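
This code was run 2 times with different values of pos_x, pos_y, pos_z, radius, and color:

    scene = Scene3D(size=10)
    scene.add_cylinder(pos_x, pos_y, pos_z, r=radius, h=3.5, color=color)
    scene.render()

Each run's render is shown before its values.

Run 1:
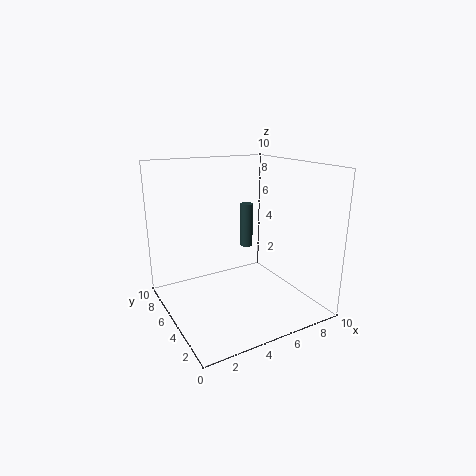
pos_x = 7.5
pos_y = 8
pos_z = 3
radius = 0.5
color = 'darkslategray'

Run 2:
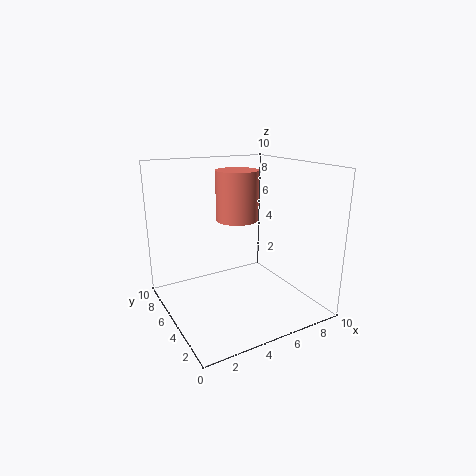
pos_x = 5.5
pos_y = 6
pos_z = 6
radius = 1.5
color = 'salmon'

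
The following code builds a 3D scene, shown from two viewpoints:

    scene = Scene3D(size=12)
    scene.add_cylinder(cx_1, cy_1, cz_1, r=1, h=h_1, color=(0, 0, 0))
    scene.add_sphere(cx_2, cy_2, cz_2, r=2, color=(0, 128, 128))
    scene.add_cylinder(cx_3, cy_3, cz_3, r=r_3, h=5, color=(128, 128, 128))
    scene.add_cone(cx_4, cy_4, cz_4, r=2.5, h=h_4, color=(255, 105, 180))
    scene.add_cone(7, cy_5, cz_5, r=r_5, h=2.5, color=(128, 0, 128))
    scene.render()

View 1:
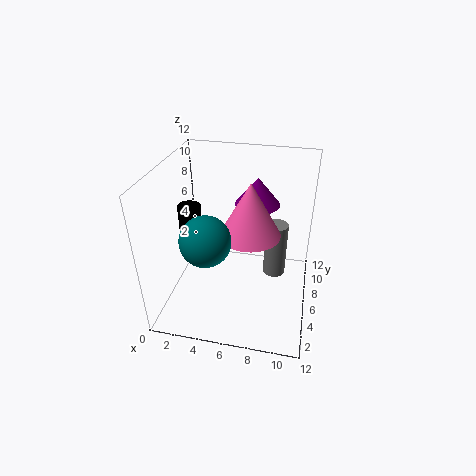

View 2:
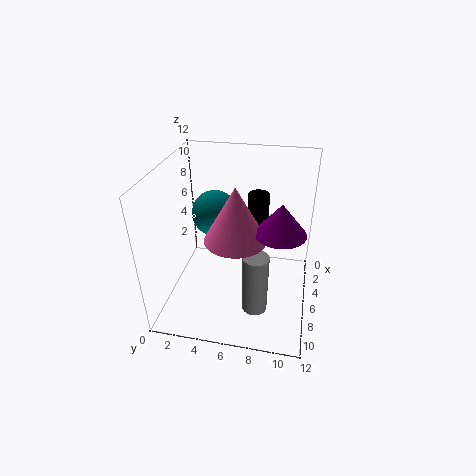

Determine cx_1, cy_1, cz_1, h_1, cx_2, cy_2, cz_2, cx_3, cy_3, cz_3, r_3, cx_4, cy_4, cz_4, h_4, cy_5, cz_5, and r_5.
cx_1 = 1.5; cy_1 = 7; cz_1 = 3.5; h_1 = 4.5; cx_2 = 4; cy_2 = 3.5; cz_2 = 7; cx_3 = 9; cy_3 = 8; cz_3 = 1.5; r_3 = 1; cx_4 = 7; cy_4 = 6; cz_4 = 6.5; h_4 = 4.5; cy_5 = 9.5; cz_5 = 7.5; r_5 = 2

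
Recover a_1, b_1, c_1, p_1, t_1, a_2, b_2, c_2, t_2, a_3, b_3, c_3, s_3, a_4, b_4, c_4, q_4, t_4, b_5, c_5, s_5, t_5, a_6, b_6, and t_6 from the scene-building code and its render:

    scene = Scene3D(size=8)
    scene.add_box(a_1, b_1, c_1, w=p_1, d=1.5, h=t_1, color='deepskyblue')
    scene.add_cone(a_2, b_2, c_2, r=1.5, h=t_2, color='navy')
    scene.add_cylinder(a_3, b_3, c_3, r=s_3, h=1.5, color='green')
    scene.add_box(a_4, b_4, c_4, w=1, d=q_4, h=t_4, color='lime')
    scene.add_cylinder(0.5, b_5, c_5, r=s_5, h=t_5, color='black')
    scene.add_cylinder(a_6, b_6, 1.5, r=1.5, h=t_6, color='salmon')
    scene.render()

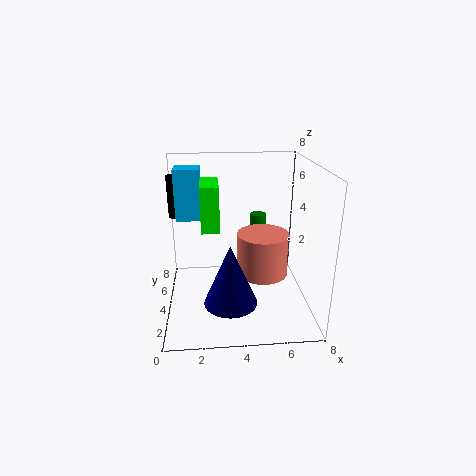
a_1 = 0.5
b_1 = 5.5
c_1 = 4.5
p_1 = 1.5
t_1 = 3
a_2 = 3.5
b_2 = 3
c_2 = 0.5
t_2 = 3.5
a_3 = 5.5
b_3 = 6.5
c_3 = 3
s_3 = 0.5
a_4 = 2
b_4 = 3.5
c_4 = 4.5
q_4 = 2.5
t_4 = 2.5
b_5 = 6.5
c_5 = 4.5
s_5 = 0.5
t_5 = 2.5
a_6 = 5.5
b_6 = 4.5
t_6 = 2.5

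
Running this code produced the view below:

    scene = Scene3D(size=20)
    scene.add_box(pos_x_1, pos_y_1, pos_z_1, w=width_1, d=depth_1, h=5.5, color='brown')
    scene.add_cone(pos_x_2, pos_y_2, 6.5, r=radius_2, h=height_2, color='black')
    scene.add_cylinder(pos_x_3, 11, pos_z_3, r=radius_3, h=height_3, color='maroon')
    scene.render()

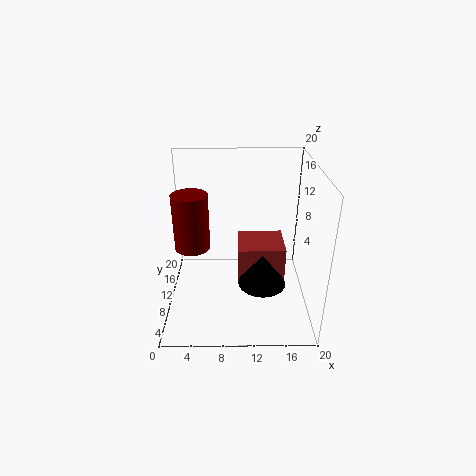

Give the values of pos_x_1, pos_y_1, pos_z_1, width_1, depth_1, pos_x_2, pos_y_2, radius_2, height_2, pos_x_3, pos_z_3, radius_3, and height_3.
pos_x_1 = 10; pos_y_1 = 10.5; pos_z_1 = 2; width_1 = 7; depth_1 = 6.5; pos_x_2 = 13; pos_y_2 = 4.5; radius_2 = 3; height_2 = 4; pos_x_3 = 3.5; pos_z_3 = 8; radius_3 = 2.5; height_3 = 8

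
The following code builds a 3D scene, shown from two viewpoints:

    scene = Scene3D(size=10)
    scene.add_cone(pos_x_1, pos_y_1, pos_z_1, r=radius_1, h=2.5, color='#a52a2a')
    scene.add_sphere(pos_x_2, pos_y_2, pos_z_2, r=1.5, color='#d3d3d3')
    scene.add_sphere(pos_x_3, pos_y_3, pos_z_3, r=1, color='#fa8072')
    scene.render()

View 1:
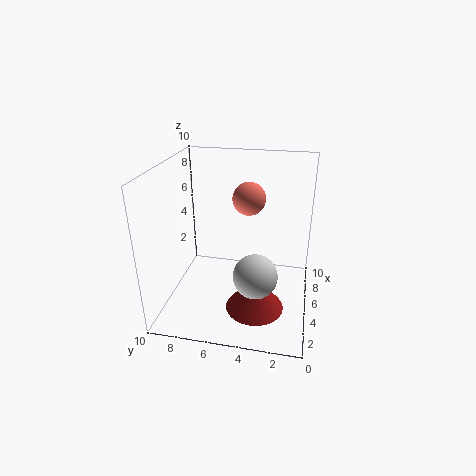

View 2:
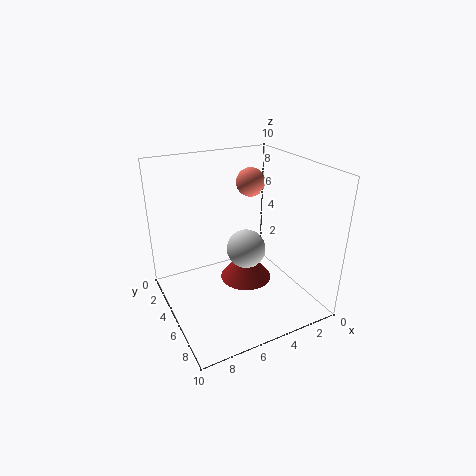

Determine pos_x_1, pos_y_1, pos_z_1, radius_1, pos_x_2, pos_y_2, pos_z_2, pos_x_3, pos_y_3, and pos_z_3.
pos_x_1 = 3.5; pos_y_1 = 3.5; pos_z_1 = 0.5; radius_1 = 2; pos_x_2 = 3.5; pos_y_2 = 3.5; pos_z_2 = 3; pos_x_3 = 3.5; pos_y_3 = 4; pos_z_3 = 8.5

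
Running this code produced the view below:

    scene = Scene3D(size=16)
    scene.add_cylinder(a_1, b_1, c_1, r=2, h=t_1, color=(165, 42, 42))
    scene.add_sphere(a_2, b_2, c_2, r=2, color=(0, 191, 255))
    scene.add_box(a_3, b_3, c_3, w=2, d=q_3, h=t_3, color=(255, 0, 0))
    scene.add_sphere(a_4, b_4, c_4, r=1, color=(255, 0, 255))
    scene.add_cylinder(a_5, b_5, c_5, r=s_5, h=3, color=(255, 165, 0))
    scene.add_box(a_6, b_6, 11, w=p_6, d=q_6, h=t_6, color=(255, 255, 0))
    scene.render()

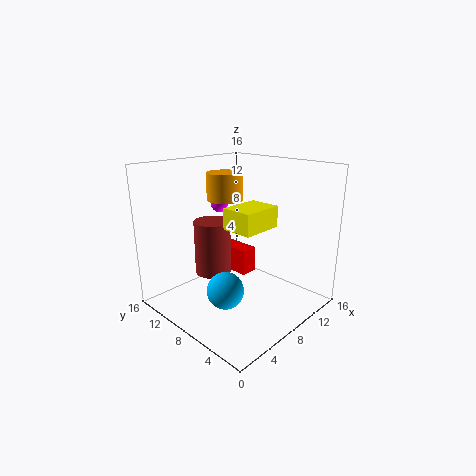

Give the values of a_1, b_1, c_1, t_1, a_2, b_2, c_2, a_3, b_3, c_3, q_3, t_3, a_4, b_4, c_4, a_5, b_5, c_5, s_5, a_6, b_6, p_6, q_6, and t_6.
a_1 = 6
b_1 = 10
c_1 = 4
t_1 = 6
a_2 = 5
b_2 = 7
c_2 = 3
a_3 = 9
b_3 = 8
c_3 = 3
q_3 = 5
t_3 = 3
a_4 = 9
b_4 = 12
c_4 = 11
a_5 = 8
b_5 = 10
c_5 = 12
s_5 = 2
a_6 = 3
b_6 = 2
p_6 = 4
q_6 = 3
t_6 = 2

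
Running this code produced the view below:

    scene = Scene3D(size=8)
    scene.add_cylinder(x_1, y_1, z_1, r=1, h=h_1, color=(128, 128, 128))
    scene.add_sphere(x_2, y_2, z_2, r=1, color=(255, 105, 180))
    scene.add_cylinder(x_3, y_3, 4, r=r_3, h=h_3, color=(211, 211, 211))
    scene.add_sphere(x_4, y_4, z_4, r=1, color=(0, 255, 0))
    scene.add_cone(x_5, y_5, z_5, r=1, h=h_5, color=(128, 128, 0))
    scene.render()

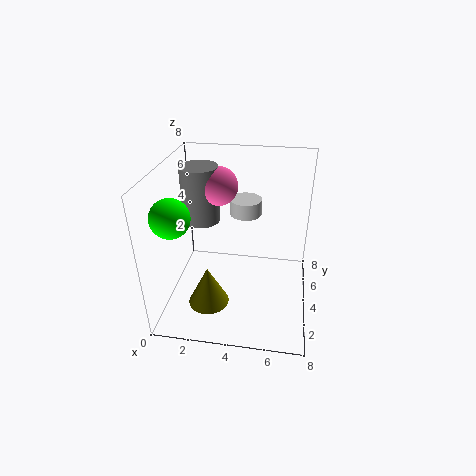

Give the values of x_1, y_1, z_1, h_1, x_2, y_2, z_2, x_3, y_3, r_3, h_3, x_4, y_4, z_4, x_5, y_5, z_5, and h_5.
x_1 = 2; y_1 = 4; z_1 = 5; h_1 = 3; x_2 = 3; y_2 = 4; z_2 = 7; x_3 = 4; y_3 = 7; r_3 = 1; h_3 = 1; x_4 = 1; y_4 = 2; z_4 = 6; x_5 = 3; y_5 = 1; z_5 = 2; h_5 = 2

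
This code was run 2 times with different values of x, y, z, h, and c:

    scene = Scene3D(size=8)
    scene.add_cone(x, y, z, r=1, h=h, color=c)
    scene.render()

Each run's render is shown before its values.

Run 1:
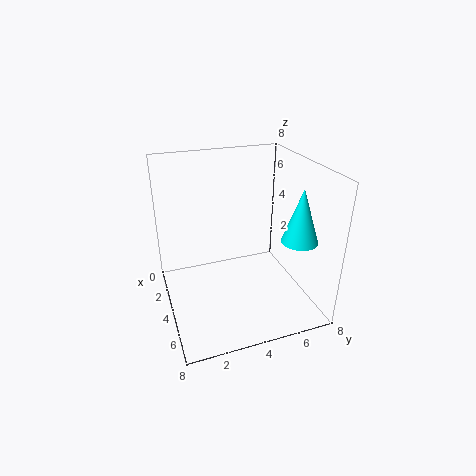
x = 5.5
y = 7
z = 4
h = 3
c = 'cyan'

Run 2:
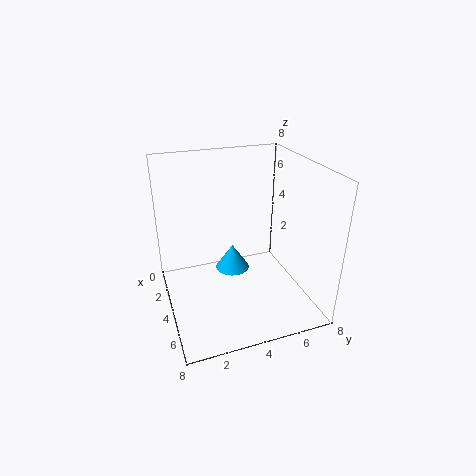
x = 3
y = 4
z = 1.5
h = 1.5
c = 'deepskyblue'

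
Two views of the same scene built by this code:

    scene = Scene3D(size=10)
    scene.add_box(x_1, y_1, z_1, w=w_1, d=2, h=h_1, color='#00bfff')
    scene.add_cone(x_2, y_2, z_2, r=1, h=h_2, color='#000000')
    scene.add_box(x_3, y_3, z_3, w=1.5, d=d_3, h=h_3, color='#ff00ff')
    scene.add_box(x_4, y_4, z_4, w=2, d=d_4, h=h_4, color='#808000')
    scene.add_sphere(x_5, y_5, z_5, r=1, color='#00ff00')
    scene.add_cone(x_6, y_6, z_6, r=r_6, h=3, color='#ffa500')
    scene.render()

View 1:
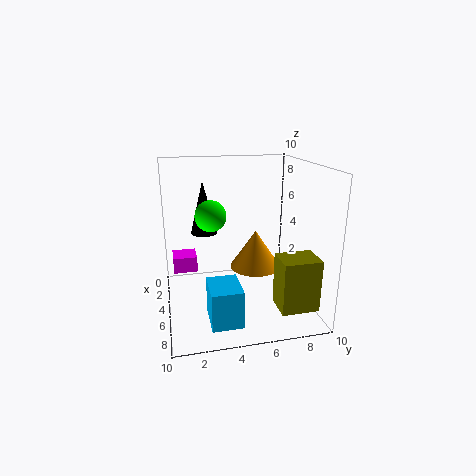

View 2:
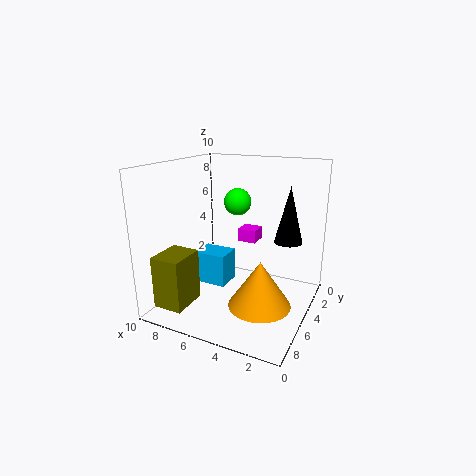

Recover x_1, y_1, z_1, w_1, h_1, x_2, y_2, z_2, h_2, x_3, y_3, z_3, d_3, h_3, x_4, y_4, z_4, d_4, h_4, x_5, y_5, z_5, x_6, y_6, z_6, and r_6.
x_1 = 6.5, y_1 = 2.5, z_1 = 0.5, w_1 = 2.5, h_1 = 2.5, x_2 = 2, y_2 = 3, z_2 = 4.5, h_2 = 4, x_3 = 5, y_3 = 0.5, z_3 = 3.5, d_3 = 1.5, h_3 = 1, x_4 = 7, y_4 = 7, z_4 = 1, d_4 = 2.5, h_4 = 3.5, x_5 = 6, y_5 = 3, z_5 = 7, x_6 = 2.5, y_6 = 7, z_6 = 1.5, r_6 = 2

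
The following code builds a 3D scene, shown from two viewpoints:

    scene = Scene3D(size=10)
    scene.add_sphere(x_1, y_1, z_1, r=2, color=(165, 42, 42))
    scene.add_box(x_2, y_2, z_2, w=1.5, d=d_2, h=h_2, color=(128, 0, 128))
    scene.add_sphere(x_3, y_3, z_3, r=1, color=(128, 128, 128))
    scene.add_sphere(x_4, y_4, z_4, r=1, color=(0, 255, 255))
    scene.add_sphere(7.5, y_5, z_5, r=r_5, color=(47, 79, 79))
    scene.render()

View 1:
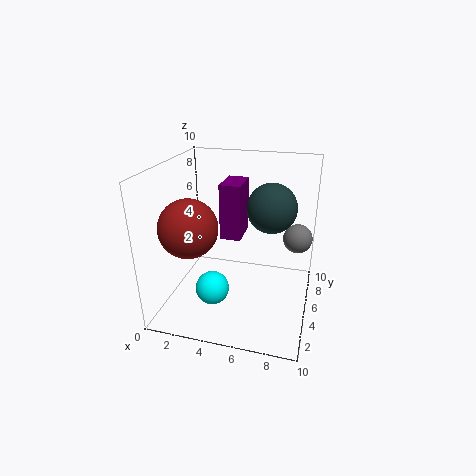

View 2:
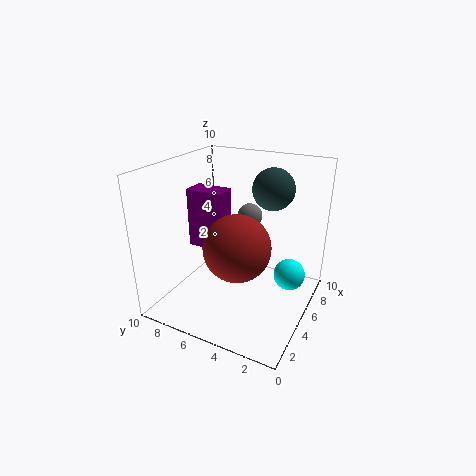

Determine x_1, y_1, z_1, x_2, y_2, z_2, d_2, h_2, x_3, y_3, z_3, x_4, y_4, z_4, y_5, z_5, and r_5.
x_1 = 2; y_1 = 3.5; z_1 = 6; x_2 = 3.5; y_2 = 5.5; z_2 = 4.5; d_2 = 2.5; h_2 = 4; x_3 = 9; y_3 = 6; z_3 = 5; x_4 = 4.5; y_4 = 1; z_4 = 3.5; y_5 = 3.5; z_5 = 8; r_5 = 1.5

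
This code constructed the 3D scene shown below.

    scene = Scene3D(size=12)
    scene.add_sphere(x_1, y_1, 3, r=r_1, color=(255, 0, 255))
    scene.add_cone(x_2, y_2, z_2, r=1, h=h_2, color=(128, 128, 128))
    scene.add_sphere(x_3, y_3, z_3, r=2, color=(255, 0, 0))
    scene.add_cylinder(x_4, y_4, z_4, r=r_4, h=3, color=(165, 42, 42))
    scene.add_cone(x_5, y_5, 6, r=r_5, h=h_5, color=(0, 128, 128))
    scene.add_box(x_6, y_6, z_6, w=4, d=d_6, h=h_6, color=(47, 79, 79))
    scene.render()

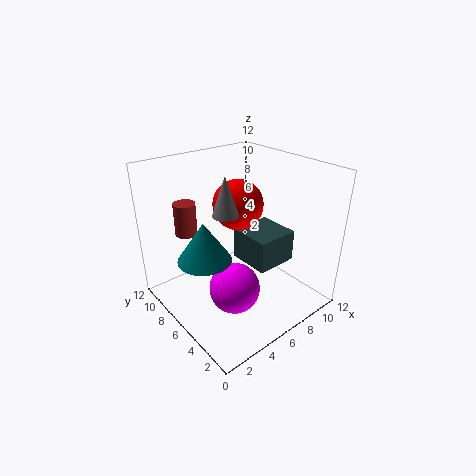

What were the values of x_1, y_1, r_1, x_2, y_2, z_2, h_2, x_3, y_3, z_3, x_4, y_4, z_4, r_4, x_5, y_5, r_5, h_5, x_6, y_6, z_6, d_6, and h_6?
x_1 = 4; y_1 = 4; r_1 = 2; x_2 = 4; y_2 = 5; z_2 = 9; h_2 = 3; x_3 = 6; y_3 = 6; z_3 = 9; x_4 = 4; y_4 = 11; z_4 = 5; r_4 = 1; x_5 = 2; y_5 = 5; r_5 = 2; h_5 = 3; x_6 = 8; y_6 = 5; z_6 = 2; d_6 = 4; h_6 = 3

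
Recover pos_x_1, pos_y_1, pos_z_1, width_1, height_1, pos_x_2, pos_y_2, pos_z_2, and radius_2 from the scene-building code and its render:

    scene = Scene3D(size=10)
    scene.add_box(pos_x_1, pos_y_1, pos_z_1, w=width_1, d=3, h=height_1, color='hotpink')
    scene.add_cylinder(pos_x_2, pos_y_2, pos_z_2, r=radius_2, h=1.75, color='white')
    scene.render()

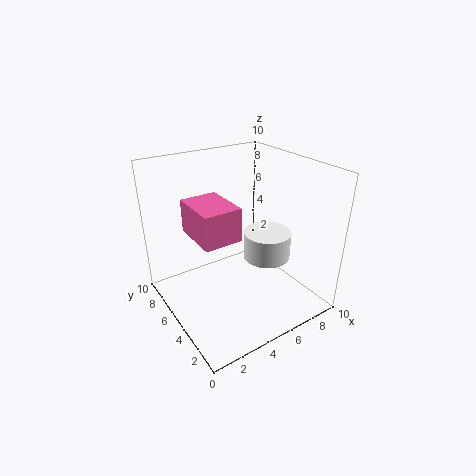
pos_x_1 = 1, pos_y_1 = 2, pos_z_1 = 6.75, width_1 = 2.25, height_1 = 2, pos_x_2 = 5.75, pos_y_2 = 2.75, pos_z_2 = 4.5, radius_2 = 1.5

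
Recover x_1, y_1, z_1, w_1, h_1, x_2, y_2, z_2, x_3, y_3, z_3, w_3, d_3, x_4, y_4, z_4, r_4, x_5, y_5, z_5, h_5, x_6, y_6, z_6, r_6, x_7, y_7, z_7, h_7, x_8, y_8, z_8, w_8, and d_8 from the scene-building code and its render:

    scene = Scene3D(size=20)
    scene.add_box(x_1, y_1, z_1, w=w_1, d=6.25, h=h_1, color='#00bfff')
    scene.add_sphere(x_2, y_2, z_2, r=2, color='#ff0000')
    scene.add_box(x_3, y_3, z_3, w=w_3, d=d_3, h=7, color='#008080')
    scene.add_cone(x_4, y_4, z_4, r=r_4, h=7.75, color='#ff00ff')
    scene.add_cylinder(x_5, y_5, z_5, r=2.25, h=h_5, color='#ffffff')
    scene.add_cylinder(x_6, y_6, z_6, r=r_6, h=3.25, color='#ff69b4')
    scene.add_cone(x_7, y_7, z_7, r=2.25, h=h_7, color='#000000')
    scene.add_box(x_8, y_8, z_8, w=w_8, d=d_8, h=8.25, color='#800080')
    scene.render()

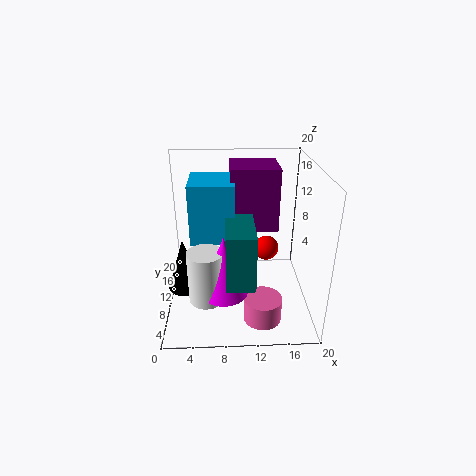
x_1 = 3.75
y_1 = 6.75
z_1 = 10.75
w_1 = 5.75
h_1 = 7.75
x_2 = 15
y_2 = 16.75
z_2 = 4.5
x_3 = 8.25
y_3 = 1
z_3 = 7.5
w_3 = 3.5
d_3 = 7
x_4 = 8
y_4 = 4
z_4 = 5.5
r_4 = 3
x_5 = 5.75
y_5 = 4
z_5 = 4.5
h_5 = 6.75
x_6 = 13
y_6 = 4
z_6 = 1
r_6 = 2.5
x_7 = 2.75
y_7 = 6.75
z_7 = 4.5
h_7 = 7
x_8 = 9
y_8 = 8.25
z_8 = 11.75
w_8 = 6.25
d_8 = 6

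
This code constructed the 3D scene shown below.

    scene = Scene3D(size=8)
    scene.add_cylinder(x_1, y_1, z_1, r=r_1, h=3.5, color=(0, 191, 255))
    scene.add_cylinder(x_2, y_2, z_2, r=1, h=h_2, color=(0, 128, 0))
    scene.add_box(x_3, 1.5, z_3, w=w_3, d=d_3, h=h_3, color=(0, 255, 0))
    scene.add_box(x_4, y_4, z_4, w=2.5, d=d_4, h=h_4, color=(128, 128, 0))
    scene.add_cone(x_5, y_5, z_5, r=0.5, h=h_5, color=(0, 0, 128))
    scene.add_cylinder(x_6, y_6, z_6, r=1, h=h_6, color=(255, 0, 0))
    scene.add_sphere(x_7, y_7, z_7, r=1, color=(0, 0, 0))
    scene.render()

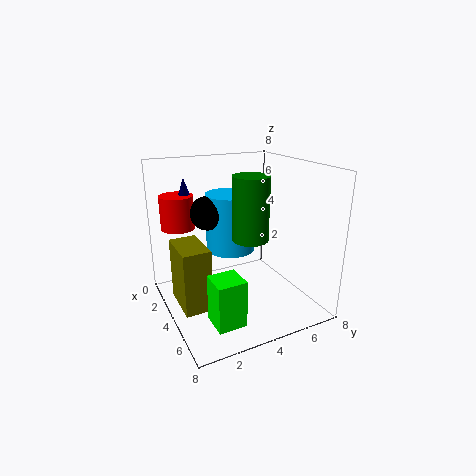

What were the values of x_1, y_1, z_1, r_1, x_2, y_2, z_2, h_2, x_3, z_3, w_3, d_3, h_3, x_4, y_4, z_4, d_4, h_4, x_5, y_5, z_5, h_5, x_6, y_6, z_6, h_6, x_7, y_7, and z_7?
x_1 = 2, y_1 = 4.5, z_1 = 2.5, r_1 = 1.5, x_2 = 4.5, y_2 = 4.5, z_2 = 4, h_2 = 3.5, x_3 = 5.5, z_3 = 0.5, w_3 = 1.5, d_3 = 1.5, h_3 = 2.5, x_4 = 2.5, y_4 = 0.5, z_4 = 0.5, d_4 = 1.5, h_4 = 3.5, x_5 = 1, y_5 = 2, z_5 = 5.5, h_5 = 1.5, x_6 = 1, y_6 = 1.5, z_6 = 4, h_6 = 2, x_7 = 2, y_7 = 3, z_7 = 5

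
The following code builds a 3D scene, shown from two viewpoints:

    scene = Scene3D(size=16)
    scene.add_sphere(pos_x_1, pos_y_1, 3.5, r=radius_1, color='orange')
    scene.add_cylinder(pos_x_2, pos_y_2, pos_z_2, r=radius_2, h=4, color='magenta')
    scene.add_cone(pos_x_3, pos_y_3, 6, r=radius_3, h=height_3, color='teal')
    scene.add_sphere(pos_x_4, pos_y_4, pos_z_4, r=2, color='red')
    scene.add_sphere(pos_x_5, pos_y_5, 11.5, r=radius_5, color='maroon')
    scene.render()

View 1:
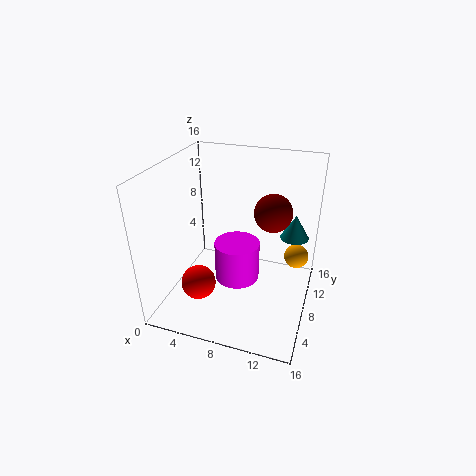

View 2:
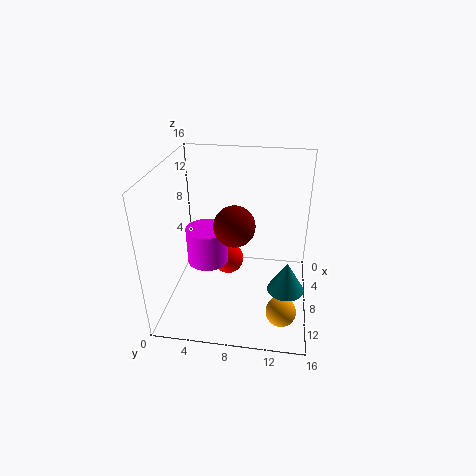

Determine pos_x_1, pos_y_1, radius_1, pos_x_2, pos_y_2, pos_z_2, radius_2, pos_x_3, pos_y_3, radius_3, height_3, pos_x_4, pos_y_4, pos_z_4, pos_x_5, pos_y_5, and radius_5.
pos_x_1 = 14, pos_y_1 = 13.25, radius_1 = 1.5, pos_x_2 = 9, pos_y_2 = 4.75, pos_z_2 = 5.5, radius_2 = 2.25, pos_x_3 = 13.5, pos_y_3 = 13.5, radius_3 = 1.75, height_3 = 3, pos_x_4 = 3.75, pos_y_4 = 6, pos_z_4 = 2.25, pos_x_5 = 11.75, pos_y_5 = 8.25, radius_5 = 2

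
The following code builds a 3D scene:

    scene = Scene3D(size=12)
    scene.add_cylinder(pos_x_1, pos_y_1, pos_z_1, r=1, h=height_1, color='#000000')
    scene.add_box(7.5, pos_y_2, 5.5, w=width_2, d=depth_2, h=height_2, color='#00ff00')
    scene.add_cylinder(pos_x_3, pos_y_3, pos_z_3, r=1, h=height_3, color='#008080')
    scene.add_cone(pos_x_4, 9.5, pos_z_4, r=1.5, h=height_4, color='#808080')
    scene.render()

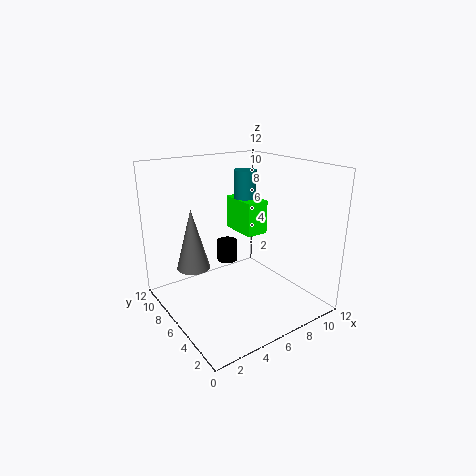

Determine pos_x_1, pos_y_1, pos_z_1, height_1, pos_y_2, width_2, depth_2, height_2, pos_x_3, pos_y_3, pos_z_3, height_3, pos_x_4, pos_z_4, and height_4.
pos_x_1 = 7.5; pos_y_1 = 10; pos_z_1 = 2; height_1 = 2; pos_y_2 = 6.5; width_2 = 2; depth_2 = 3.5; height_2 = 3; pos_x_3 = 8.5; pos_y_3 = 8.5; pos_z_3 = 7; height_3 = 4; pos_x_4 = 3.5; pos_z_4 = 2.5; height_4 = 5.5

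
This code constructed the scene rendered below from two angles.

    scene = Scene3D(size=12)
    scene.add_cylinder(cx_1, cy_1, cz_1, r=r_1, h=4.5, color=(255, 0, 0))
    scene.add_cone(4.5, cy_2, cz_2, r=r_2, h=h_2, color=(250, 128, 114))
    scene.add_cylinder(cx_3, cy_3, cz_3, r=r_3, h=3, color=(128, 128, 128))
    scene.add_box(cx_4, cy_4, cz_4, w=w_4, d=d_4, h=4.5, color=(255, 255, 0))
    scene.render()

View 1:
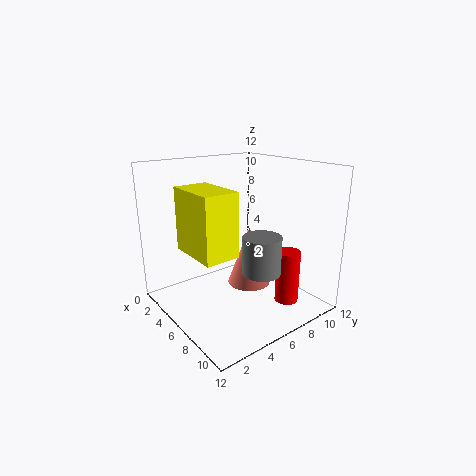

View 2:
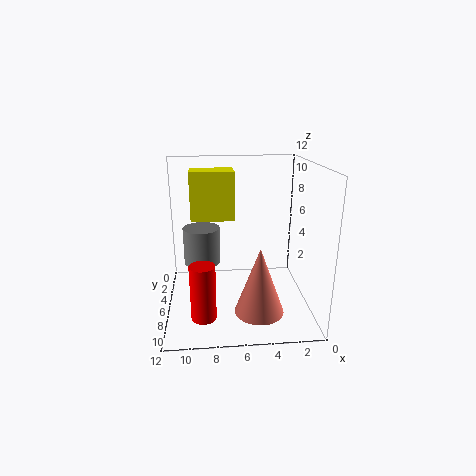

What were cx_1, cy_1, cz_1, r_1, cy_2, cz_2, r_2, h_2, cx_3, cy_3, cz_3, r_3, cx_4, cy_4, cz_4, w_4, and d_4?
cx_1 = 9
cy_1 = 9
cz_1 = 0.5
r_1 = 1
cy_2 = 8.5
cz_2 = 0.5
r_2 = 2
h_2 = 5.5
cx_3 = 9
cy_3 = 6
cz_3 = 4
r_3 = 1.5
cx_4 = 6
cy_4 = 0.5
cz_4 = 6.5
w_4 = 4
d_4 = 2.5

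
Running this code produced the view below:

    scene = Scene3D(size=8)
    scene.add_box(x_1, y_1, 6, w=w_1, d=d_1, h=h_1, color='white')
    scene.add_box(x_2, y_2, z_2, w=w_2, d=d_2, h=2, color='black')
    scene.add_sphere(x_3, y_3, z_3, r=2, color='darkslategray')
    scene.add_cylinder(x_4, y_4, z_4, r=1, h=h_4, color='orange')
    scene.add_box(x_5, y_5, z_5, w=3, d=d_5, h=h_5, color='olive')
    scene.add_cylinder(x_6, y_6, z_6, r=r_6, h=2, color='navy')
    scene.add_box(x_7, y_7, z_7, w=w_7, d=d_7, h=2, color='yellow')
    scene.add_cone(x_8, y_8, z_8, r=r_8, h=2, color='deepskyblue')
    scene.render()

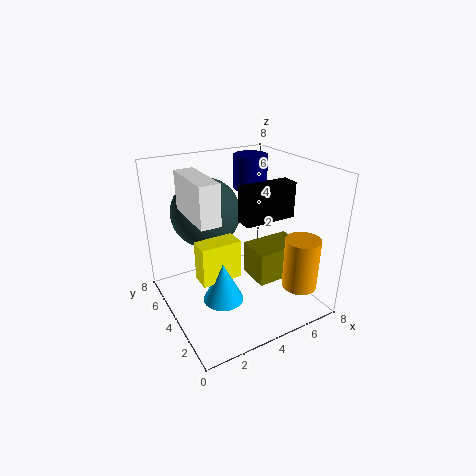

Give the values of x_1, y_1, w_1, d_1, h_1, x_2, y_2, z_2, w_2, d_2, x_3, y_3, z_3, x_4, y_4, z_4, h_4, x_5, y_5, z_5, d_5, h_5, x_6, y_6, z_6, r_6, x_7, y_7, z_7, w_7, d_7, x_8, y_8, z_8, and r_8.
x_1 = 1; y_1 = 2; w_1 = 1; d_1 = 3; h_1 = 2; x_2 = 4; y_2 = 3; z_2 = 5; w_2 = 3; d_2 = 1; x_3 = 3; y_3 = 6; z_3 = 5; x_4 = 7; y_4 = 2; z_4 = 1; h_4 = 3; x_5 = 5; y_5 = 3; z_5 = 1; d_5 = 2; h_5 = 2; x_6 = 6; y_6 = 6; z_6 = 6; r_6 = 1; x_7 = 1; y_7 = 2; z_7 = 3; w_7 = 2; d_7 = 1; x_8 = 2; y_8 = 2; z_8 = 2; r_8 = 1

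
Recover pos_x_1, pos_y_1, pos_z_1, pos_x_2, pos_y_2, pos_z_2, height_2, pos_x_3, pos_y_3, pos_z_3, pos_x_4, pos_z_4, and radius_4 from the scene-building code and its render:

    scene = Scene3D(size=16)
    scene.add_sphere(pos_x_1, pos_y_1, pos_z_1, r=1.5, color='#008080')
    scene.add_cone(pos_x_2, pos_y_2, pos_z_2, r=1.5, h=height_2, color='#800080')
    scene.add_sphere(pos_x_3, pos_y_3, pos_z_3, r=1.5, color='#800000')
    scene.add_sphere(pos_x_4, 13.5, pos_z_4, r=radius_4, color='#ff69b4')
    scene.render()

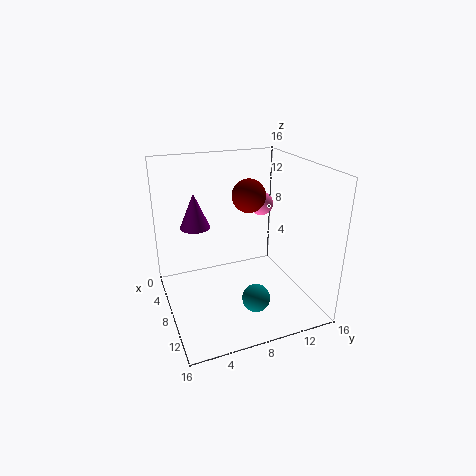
pos_x_1 = 12, pos_y_1 = 8.5, pos_z_1 = 2.5, pos_x_2 = 9, pos_y_2 = 3, pos_z_2 = 10.5, height_2 = 3.5, pos_x_3 = 13, pos_y_3 = 7, pos_z_3 = 14.5, pos_x_4 = 2.5, pos_z_4 = 9.5, radius_4 = 1.5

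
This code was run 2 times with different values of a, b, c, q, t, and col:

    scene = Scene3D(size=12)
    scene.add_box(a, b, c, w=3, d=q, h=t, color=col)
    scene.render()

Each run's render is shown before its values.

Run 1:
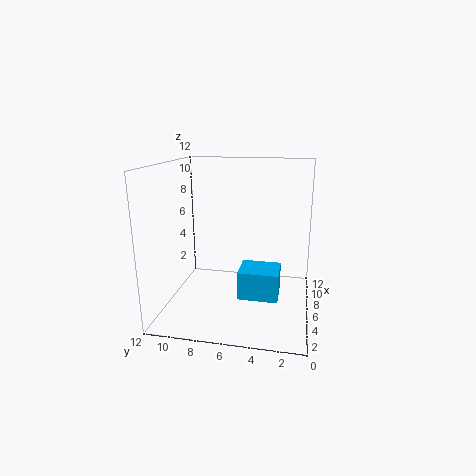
a = 5.5; b = 2.5; c = 0.5; q = 3.5; t = 2.5; col = 'deepskyblue'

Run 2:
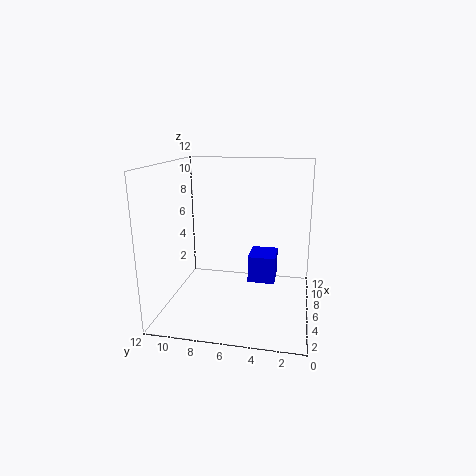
a = 8; b = 3; c = 1; q = 2.5; t = 2.5; col = 'blue'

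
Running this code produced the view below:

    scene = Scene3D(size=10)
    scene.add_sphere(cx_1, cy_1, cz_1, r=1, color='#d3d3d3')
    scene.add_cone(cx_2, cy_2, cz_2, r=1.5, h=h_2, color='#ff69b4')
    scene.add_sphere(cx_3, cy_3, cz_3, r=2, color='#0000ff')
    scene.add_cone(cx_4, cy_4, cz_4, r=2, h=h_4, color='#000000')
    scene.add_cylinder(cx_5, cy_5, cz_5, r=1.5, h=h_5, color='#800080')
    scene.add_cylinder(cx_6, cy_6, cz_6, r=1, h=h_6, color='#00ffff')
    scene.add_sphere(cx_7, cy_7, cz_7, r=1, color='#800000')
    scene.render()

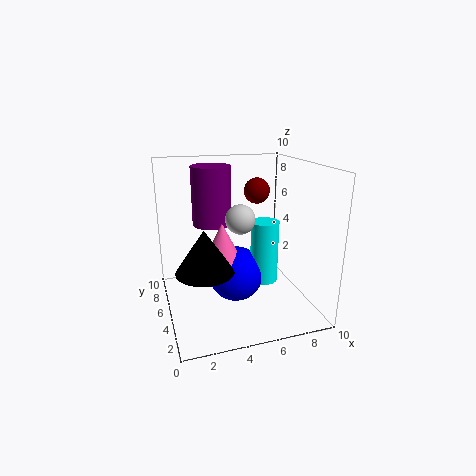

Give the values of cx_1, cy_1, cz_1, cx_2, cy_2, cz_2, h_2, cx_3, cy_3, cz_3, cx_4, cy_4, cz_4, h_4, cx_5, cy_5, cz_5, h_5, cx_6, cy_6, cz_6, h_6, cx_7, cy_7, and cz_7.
cx_1 = 5
cy_1 = 4.5
cz_1 = 6.5
cx_2 = 4
cy_2 = 5.5
cz_2 = 3
h_2 = 3
cx_3 = 5
cy_3 = 5.5
cz_3 = 2
cx_4 = 2.5
cy_4 = 4.5
cz_4 = 3
h_4 = 3
cx_5 = 4
cy_5 = 8.5
cz_5 = 5
h_5 = 4.5
cx_6 = 7
cy_6 = 5
cz_6 = 1.5
h_6 = 4.5
cx_7 = 7.5
cy_7 = 8
cz_7 = 7.5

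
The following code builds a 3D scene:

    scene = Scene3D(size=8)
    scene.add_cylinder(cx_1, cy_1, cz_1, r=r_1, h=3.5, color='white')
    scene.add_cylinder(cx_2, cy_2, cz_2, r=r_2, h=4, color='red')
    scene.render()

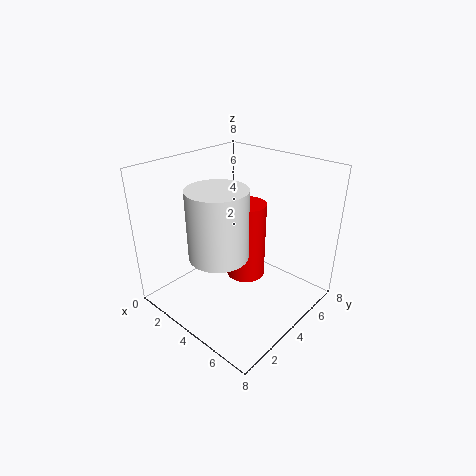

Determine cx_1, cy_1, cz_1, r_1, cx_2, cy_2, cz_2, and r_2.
cx_1 = 4.5, cy_1 = 2, cz_1 = 4, r_1 = 1.5, cx_2 = 5, cy_2 = 3.5, cz_2 = 2.5, r_2 = 1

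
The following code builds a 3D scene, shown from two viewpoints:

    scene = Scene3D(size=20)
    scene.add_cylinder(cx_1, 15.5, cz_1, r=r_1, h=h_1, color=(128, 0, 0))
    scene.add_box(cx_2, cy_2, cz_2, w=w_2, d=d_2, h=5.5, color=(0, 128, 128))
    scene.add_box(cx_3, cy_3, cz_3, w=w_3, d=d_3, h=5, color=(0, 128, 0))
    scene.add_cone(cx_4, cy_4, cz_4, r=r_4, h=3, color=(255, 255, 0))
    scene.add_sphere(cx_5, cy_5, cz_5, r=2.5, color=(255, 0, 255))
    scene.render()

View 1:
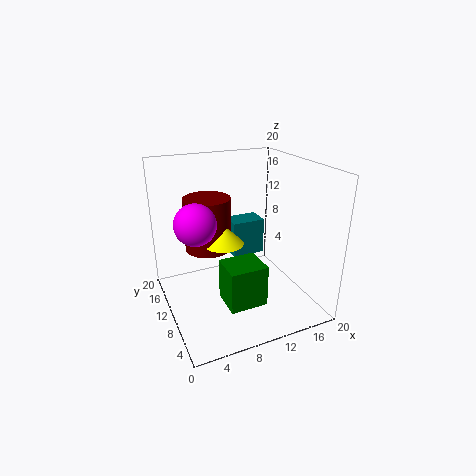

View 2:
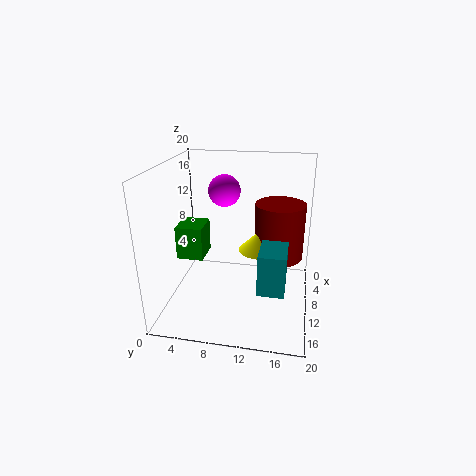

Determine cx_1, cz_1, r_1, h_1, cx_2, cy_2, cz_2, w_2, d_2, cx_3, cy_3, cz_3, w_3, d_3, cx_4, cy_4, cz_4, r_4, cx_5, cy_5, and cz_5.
cx_1 = 7.5
cz_1 = 6.5
r_1 = 3.5
h_1 = 8
cx_2 = 11
cy_2 = 13.5
cz_2 = 5
w_2 = 5
d_2 = 3.5
cx_3 = 5
cy_3 = 0.5
cz_3 = 5.5
w_3 = 4.5
d_3 = 4
cx_4 = 9
cy_4 = 13
cz_4 = 8
r_4 = 3
cx_5 = 3
cy_5 = 6.5
cz_5 = 14.5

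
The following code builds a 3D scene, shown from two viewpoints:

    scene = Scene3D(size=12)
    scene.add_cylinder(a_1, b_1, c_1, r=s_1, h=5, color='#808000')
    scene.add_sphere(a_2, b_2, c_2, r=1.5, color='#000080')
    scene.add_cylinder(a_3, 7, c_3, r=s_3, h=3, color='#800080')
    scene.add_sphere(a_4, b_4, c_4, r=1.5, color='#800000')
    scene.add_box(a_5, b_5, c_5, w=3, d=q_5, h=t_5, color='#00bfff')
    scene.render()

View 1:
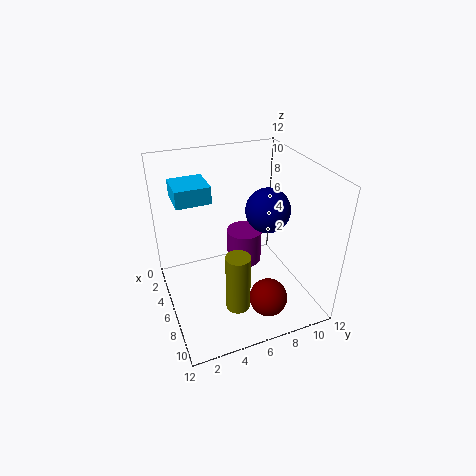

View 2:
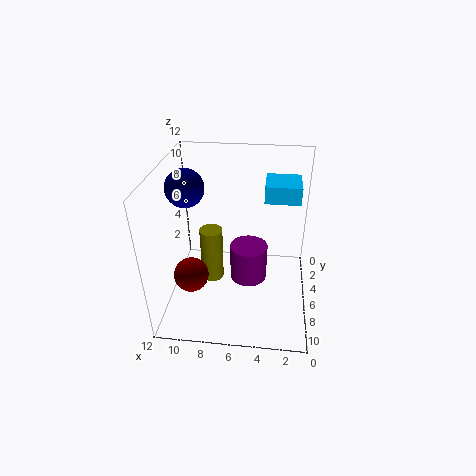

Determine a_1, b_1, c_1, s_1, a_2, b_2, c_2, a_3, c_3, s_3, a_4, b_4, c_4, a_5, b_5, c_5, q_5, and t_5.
a_1 = 8.5
b_1 = 5
c_1 = 1
s_1 = 1
a_2 = 10
b_2 = 6.5
c_2 = 10.5
a_3 = 5
c_3 = 3
s_3 = 1.5
a_4 = 10
b_4 = 7
c_4 = 2.5
a_5 = 1
b_5 = 1.5
c_5 = 8.5
q_5 = 3
t_5 = 1.5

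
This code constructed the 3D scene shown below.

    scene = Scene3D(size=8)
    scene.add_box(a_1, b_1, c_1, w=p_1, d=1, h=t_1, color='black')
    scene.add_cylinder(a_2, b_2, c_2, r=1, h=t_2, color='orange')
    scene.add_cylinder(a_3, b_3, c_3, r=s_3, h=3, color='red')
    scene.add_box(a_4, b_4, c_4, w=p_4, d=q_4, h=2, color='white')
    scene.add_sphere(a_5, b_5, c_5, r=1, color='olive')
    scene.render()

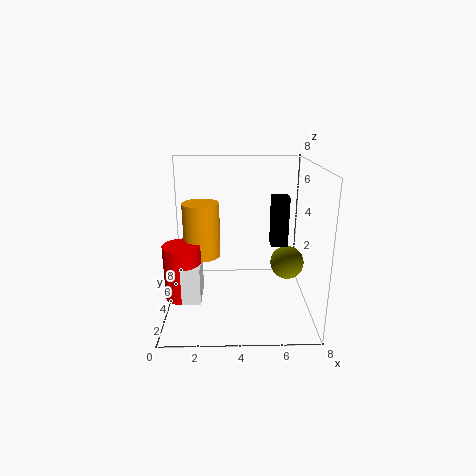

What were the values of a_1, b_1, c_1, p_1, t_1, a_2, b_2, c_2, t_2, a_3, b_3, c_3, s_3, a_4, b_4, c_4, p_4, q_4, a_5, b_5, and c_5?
a_1 = 6, b_1 = 5, c_1 = 3, p_1 = 1, t_1 = 3, a_2 = 2, b_2 = 4, c_2 = 3, t_2 = 3, a_3 = 1, b_3 = 3, c_3 = 1, s_3 = 1, a_4 = 1, b_4 = 2, c_4 = 1, p_4 = 1, q_4 = 2, a_5 = 7, b_5 = 5, c_5 = 2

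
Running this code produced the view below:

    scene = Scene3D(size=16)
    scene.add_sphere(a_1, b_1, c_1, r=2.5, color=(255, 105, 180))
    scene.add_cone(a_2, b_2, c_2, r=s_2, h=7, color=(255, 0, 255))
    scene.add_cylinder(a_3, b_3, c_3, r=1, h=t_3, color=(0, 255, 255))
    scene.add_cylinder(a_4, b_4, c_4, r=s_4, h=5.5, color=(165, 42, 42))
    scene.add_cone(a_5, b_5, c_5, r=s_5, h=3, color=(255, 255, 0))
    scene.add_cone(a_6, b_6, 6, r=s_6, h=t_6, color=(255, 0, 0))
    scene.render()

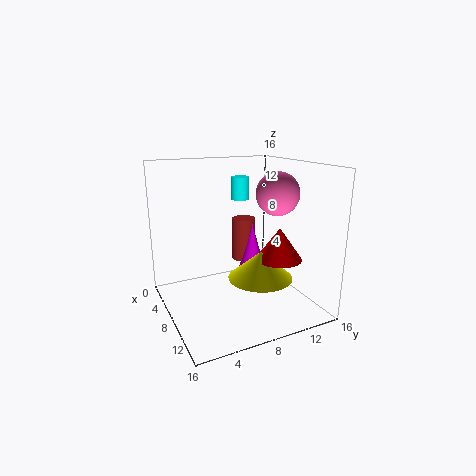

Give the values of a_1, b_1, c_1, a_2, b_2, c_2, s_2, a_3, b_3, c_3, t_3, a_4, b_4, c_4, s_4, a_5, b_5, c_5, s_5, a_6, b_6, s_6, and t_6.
a_1 = 8, b_1 = 13, c_1 = 12.5, a_2 = 4, b_2 = 12, c_2 = 1, s_2 = 2, a_3 = 6.5, b_3 = 9, c_3 = 12, t_3 = 2.5, a_4 = 2.5, b_4 = 11.5, c_4 = 3, s_4 = 1.5, a_5 = 10.5, b_5 = 9.5, c_5 = 4, s_5 = 3.5, a_6 = 11, b_6 = 11.5, s_6 = 2.5, t_6 = 3.5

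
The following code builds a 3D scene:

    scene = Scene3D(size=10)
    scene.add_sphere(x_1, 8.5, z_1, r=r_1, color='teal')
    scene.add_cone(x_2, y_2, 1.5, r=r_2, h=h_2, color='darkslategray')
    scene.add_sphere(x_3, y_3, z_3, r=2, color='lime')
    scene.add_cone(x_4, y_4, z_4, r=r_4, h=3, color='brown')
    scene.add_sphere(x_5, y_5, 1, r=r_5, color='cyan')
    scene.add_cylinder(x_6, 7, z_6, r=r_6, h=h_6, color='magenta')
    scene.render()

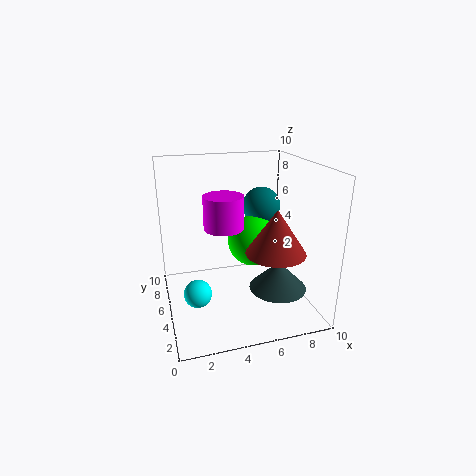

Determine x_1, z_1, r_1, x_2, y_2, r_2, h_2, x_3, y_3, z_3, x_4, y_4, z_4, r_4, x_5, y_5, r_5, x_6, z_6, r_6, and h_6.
x_1 = 8
z_1 = 6
r_1 = 1.5
x_2 = 7.5
y_2 = 3.5
r_2 = 2
h_2 = 2
x_3 = 7
y_3 = 7.5
z_3 = 3.5
x_4 = 7
y_4 = 3
z_4 = 4.5
r_4 = 2
x_5 = 2
y_5 = 5
r_5 = 1
x_6 = 4.5
z_6 = 5
r_6 = 1.5
h_6 = 2.5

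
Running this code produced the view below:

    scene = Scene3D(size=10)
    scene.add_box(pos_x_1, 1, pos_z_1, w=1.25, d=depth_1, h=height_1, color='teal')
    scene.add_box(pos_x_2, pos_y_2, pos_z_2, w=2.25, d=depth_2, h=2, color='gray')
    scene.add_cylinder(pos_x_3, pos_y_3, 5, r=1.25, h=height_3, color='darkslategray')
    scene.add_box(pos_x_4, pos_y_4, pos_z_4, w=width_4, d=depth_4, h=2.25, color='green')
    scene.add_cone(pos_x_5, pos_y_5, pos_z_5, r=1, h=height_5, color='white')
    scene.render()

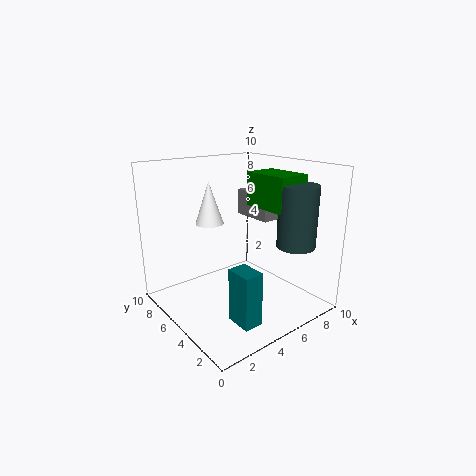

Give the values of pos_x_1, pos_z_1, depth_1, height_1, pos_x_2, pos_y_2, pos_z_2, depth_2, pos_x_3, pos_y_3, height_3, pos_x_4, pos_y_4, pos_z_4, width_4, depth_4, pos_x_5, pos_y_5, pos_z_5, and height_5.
pos_x_1 = 2.5, pos_z_1 = 0.75, depth_1 = 1.75, height_1 = 3.5, pos_x_2 = 7.75, pos_y_2 = 5.25, pos_z_2 = 5.5, depth_2 = 3.25, pos_x_3 = 7, pos_y_3 = 1.5, height_3 = 4, pos_x_4 = 5.75, pos_y_4 = 1.75, pos_z_4 = 7.25, width_4 = 2.25, depth_4 = 3.25, pos_x_5 = 4, pos_y_5 = 7, pos_z_5 = 5.75, height_5 = 3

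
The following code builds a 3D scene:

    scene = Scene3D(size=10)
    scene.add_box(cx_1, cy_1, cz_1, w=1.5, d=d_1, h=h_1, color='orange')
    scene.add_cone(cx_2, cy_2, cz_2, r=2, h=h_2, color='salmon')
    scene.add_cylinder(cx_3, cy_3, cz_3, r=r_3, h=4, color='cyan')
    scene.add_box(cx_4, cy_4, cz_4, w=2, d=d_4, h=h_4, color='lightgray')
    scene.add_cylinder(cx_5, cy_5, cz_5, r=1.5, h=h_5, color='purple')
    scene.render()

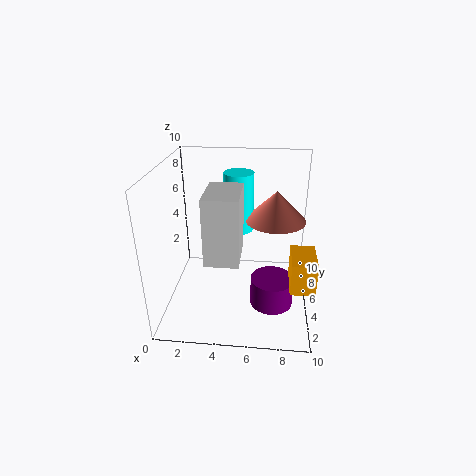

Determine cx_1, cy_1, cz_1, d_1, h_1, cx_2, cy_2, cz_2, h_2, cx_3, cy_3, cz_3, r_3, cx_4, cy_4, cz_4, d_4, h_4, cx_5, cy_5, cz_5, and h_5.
cx_1 = 8.5, cy_1 = 1, cz_1 = 3.5, d_1 = 2.5, h_1 = 2, cx_2 = 7.5, cy_2 = 5, cz_2 = 6.5, h_2 = 2, cx_3 = 5, cy_3 = 5.5, cz_3 = 5.5, r_3 = 1, cx_4 = 3.5, cy_4 = 0.5, cz_4 = 5.5, d_4 = 3, h_4 = 4, cx_5 = 7.5, cy_5 = 4, cz_5 = 0.5, h_5 = 2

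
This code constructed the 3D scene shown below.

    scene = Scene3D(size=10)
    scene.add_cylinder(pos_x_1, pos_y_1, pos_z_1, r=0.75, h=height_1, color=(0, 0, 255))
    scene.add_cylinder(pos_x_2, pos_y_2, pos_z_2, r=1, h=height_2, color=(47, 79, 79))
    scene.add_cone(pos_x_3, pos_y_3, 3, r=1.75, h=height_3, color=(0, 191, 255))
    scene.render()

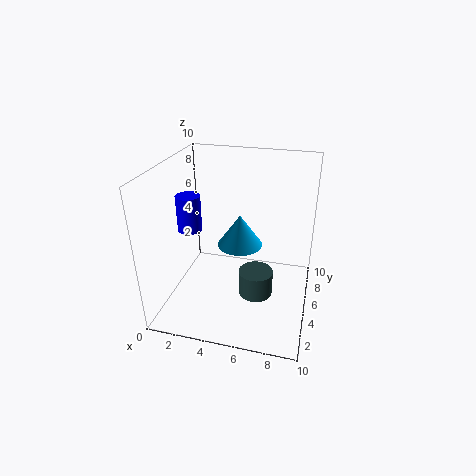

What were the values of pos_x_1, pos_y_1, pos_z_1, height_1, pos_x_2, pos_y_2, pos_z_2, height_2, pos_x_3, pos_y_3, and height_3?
pos_x_1 = 2.5, pos_y_1 = 2.75, pos_z_1 = 6.5, height_1 = 2.25, pos_x_2 = 7, pos_y_2 = 1.5, pos_z_2 = 3.5, height_2 = 1.5, pos_x_3 = 4.5, pos_y_3 = 7.5, height_3 = 2.5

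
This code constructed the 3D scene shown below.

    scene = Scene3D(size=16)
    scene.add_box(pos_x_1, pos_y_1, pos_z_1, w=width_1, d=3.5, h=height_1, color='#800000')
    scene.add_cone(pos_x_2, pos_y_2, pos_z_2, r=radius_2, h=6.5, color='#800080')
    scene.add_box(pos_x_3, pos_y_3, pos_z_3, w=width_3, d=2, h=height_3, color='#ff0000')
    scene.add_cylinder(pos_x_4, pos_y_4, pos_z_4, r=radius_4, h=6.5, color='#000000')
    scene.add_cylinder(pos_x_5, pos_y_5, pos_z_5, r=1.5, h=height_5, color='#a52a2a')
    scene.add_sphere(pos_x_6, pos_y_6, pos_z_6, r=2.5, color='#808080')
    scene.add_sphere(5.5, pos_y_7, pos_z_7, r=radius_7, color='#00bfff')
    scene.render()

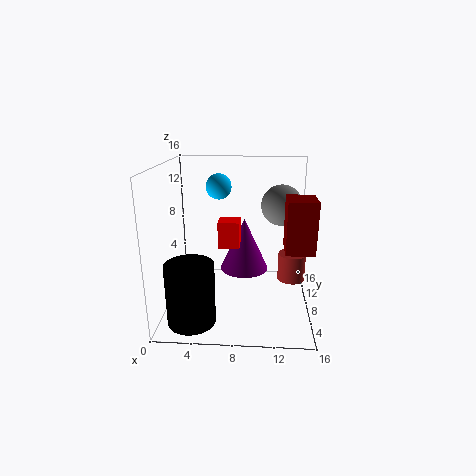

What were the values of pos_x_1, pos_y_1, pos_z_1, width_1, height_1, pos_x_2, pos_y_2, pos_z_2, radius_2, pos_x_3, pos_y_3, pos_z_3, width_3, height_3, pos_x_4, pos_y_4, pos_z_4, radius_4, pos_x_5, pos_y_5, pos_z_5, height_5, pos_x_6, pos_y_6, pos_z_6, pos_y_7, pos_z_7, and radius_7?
pos_x_1 = 13, pos_y_1 = 4.5, pos_z_1 = 7.5, width_1 = 3, height_1 = 5.5, pos_x_2 = 8.5, pos_y_2 = 12, pos_z_2 = 2.5, radius_2 = 3, pos_x_3 = 6.5, pos_y_3 = 2.5, pos_z_3 = 9, width_3 = 2, height_3 = 2.5, pos_x_4 = 3.5, pos_y_4 = 3, pos_z_4 = 0.5, radius_4 = 2.5, pos_x_5 = 14, pos_y_5 = 7.5, pos_z_5 = 3.5, height_5 = 3, pos_x_6 = 13, pos_y_6 = 13, pos_z_6 = 10.5, pos_y_7 = 11.5, pos_z_7 = 13, radius_7 = 1.5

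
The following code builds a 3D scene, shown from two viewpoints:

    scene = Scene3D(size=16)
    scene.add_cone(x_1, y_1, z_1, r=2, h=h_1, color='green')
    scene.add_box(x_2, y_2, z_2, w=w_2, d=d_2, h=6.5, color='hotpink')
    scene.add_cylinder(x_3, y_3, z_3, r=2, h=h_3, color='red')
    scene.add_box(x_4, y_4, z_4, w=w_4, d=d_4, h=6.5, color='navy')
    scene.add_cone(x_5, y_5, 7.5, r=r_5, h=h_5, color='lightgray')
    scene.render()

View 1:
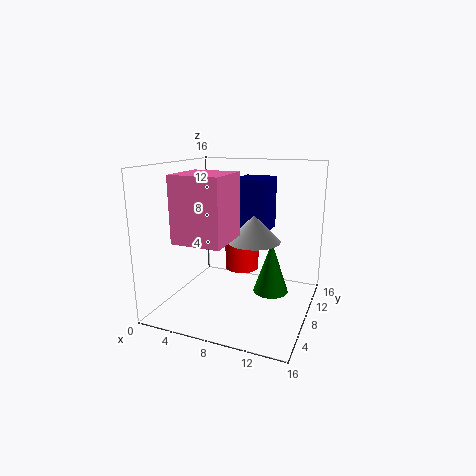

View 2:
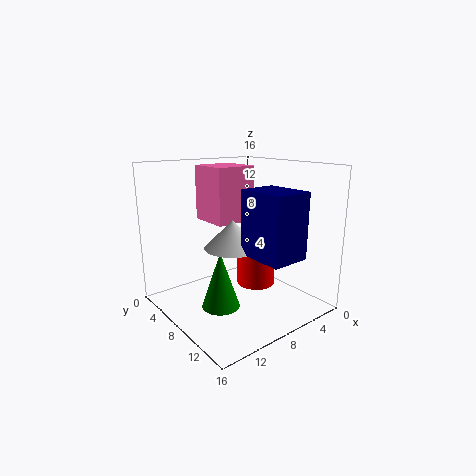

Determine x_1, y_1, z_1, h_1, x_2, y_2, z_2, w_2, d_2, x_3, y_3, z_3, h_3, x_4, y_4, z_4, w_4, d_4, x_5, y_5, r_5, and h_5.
x_1 = 11.5; y_1 = 9.5; z_1 = 1.5; h_1 = 6; x_2 = 4; y_2 = 1; z_2 = 9; w_2 = 5; d_2 = 5; x_3 = 7.5; y_3 = 10.5; z_3 = 3.5; h_3 = 4.5; x_4 = 6; y_4 = 11; z_4 = 7.5; w_4 = 4; d_4 = 5; x_5 = 9.5; y_5 = 9; r_5 = 3; h_5 = 3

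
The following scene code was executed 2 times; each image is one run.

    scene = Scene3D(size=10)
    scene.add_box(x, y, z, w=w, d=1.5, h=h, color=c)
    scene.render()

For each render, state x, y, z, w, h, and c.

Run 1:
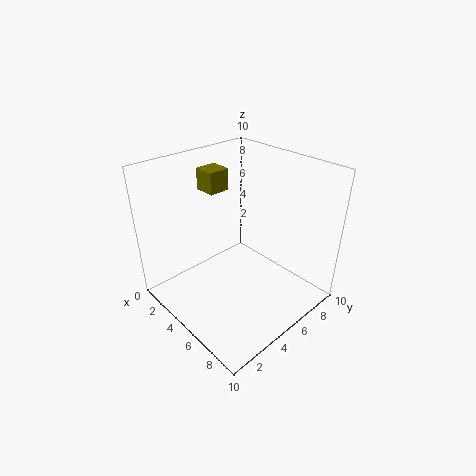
x = 2; y = 4; z = 8; w = 1.5; h = 1.5; c = 'olive'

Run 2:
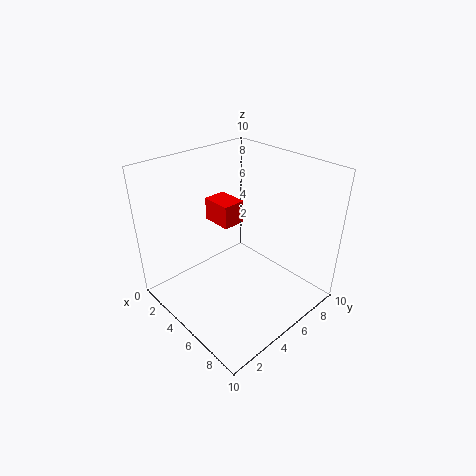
x = 3.5; y = 3.5; z = 6.5; w = 2; h = 1.5; c = 'red'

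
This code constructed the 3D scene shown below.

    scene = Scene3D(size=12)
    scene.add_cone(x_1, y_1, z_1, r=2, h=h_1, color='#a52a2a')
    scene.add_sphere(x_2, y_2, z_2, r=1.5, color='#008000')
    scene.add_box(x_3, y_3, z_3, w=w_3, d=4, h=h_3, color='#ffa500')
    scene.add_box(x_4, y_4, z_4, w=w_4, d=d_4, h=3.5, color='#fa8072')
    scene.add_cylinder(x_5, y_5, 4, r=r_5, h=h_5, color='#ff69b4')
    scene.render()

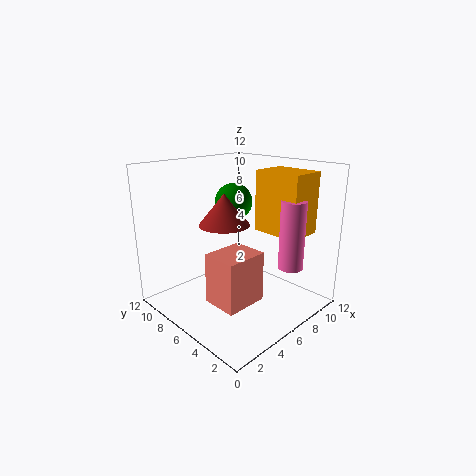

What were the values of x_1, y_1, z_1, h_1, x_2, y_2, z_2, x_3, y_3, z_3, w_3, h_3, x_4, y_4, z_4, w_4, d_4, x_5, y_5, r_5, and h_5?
x_1 = 4.5
y_1 = 6
z_1 = 7.5
h_1 = 2.5
x_2 = 6
y_2 = 6.5
z_2 = 9
x_3 = 7.5
y_3 = 1.5
z_3 = 6.5
w_3 = 3
h_3 = 5
x_4 = 0.5
y_4 = 1
z_4 = 3.5
w_4 = 3
d_4 = 2.5
x_5 = 8
y_5 = 2
r_5 = 1
h_5 = 5.5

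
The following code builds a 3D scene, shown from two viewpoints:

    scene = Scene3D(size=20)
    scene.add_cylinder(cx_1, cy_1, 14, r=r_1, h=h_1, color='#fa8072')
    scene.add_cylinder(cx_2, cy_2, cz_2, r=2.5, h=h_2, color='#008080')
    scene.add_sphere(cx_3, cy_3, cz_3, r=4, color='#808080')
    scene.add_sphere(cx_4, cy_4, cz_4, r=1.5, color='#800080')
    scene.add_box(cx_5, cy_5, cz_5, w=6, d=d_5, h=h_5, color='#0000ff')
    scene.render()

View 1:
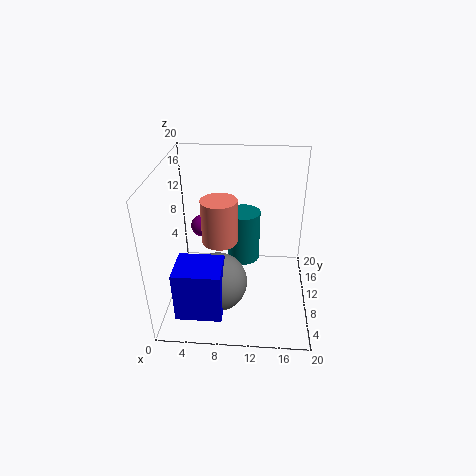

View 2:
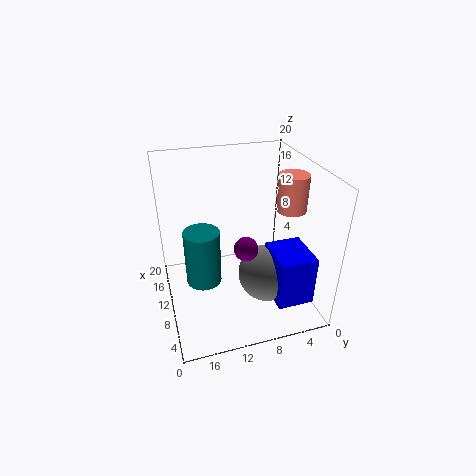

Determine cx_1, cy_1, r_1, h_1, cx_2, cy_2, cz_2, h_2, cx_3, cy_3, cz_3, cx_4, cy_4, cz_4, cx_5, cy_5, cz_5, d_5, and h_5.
cx_1 = 8.5; cy_1 = 3; r_1 = 2; h_1 = 5; cx_2 = 10.5; cy_2 = 15; cz_2 = 3.5; h_2 = 8; cx_3 = 7.5; cy_3 = 6.5; cz_3 = 5; cx_4 = 5; cy_4 = 10.5; cz_4 = 11.5; cx_5 = 2.5; cy_5 = 1.5; cz_5 = 2.5; d_5 = 5; h_5 = 7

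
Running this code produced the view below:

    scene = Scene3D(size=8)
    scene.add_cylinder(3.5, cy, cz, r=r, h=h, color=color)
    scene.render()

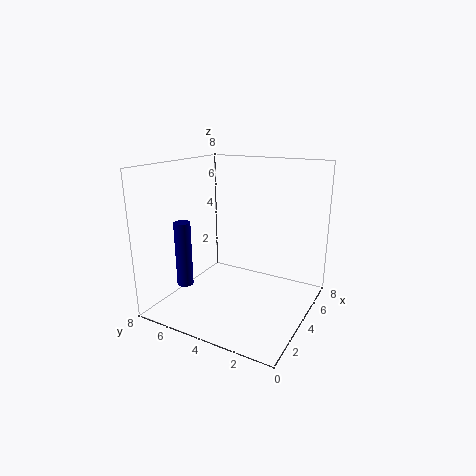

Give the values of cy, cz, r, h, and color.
cy = 7.5
cz = 0.5
r = 0.5
h = 4
color = 'navy'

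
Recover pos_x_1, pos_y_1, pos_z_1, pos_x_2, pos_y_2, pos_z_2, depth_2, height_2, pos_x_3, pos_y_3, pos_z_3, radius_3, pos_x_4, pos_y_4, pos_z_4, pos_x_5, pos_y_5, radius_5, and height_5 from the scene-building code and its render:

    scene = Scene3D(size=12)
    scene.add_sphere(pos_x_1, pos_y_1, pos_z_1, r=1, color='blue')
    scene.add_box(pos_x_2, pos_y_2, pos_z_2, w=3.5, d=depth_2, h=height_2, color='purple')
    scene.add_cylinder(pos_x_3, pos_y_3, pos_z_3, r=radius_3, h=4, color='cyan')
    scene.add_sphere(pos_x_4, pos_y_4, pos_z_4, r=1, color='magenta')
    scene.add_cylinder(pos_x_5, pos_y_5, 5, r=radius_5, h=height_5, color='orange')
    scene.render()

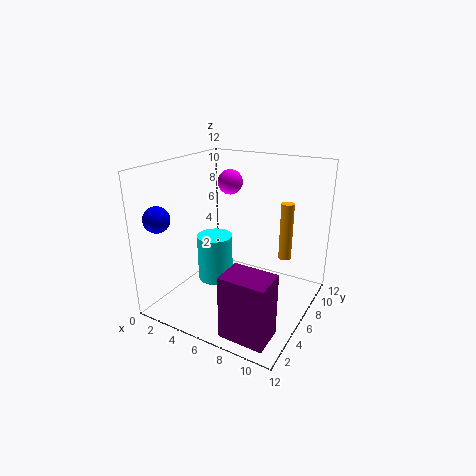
pos_x_1 = 2; pos_y_1 = 1; pos_z_1 = 8.5; pos_x_2 = 7.5; pos_y_2 = 0.5; pos_z_2 = 0.5; depth_2 = 2.5; height_2 = 5; pos_x_3 = 4; pos_y_3 = 5.5; pos_z_3 = 2; radius_3 = 1.5; pos_x_4 = 5; pos_y_4 = 6.5; pos_z_4 = 10.5; pos_x_5 = 10; pos_y_5 = 6.5; radius_5 = 0.5; height_5 = 4.5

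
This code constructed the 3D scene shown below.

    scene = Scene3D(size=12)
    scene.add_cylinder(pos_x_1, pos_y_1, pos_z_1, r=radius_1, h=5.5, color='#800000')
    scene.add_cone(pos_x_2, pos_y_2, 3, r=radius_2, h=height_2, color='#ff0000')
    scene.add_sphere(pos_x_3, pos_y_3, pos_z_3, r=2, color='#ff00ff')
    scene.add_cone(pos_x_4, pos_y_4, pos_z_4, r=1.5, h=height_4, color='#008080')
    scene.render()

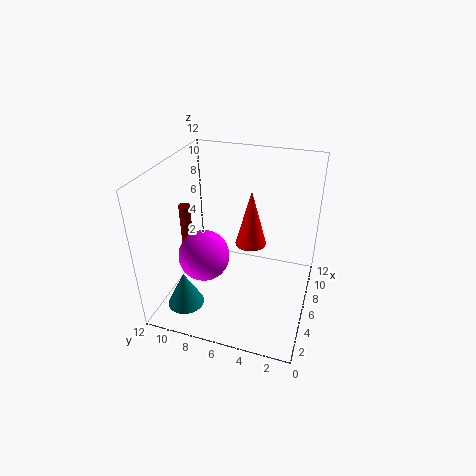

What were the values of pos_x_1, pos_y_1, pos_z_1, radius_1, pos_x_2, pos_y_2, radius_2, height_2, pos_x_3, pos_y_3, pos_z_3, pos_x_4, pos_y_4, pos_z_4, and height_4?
pos_x_1 = 6.5, pos_y_1 = 11, pos_z_1 = 2.5, radius_1 = 0.5, pos_x_2 = 10, pos_y_2 = 6, radius_2 = 1.5, height_2 = 5.5, pos_x_3 = 3.5, pos_y_3 = 8, pos_z_3 = 5.5, pos_x_4 = 2.5, pos_y_4 = 9.5, pos_z_4 = 1, height_4 = 3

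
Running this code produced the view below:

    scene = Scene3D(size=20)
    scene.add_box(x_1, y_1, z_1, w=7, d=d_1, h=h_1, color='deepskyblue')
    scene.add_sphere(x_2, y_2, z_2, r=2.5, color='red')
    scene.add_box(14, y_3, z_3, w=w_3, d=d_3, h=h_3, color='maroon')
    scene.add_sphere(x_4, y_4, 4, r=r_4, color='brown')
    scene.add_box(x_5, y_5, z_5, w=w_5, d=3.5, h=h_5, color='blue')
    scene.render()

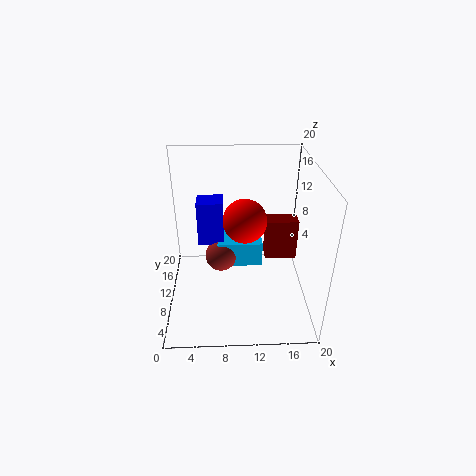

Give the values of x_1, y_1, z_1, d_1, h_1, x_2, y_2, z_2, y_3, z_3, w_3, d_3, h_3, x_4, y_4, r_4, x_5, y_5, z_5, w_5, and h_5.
x_1 = 7; y_1 = 13.5; z_1 = 2.5; d_1 = 5.5; h_1 = 4; x_2 = 10.5; y_2 = 4; z_2 = 16; y_3 = 10.5; z_3 = 6; w_3 = 4.5; d_3 = 2.5; h_3 = 6; x_4 = 7.5; y_4 = 14.5; r_4 = 2.5; x_5 = 4; y_5 = 14.5; z_5 = 6; w_5 = 4; h_5 = 7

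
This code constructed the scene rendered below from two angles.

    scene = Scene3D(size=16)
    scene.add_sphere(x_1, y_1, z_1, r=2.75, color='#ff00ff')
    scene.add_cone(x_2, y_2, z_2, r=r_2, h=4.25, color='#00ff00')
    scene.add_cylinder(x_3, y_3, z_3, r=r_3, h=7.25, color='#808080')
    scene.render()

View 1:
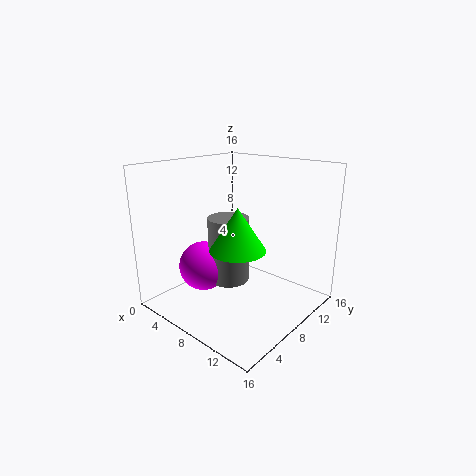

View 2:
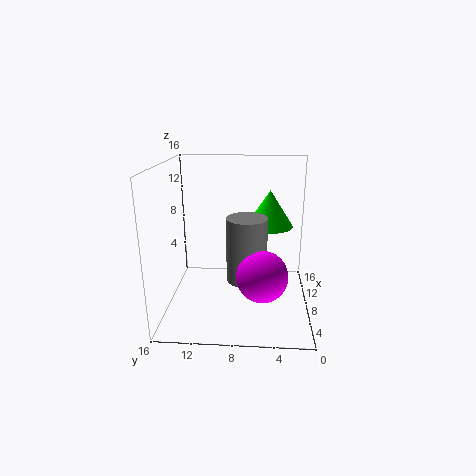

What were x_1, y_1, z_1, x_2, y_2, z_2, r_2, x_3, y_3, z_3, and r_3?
x_1 = 5.25; y_1 = 5.25; z_1 = 4.75; x_2 = 11; y_2 = 4.5; z_2 = 8.5; r_2 = 2.75; x_3 = 7.5; y_3 = 7; z_3 = 3.25; r_3 = 2.25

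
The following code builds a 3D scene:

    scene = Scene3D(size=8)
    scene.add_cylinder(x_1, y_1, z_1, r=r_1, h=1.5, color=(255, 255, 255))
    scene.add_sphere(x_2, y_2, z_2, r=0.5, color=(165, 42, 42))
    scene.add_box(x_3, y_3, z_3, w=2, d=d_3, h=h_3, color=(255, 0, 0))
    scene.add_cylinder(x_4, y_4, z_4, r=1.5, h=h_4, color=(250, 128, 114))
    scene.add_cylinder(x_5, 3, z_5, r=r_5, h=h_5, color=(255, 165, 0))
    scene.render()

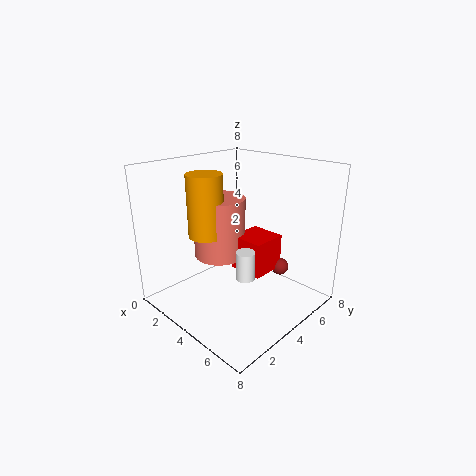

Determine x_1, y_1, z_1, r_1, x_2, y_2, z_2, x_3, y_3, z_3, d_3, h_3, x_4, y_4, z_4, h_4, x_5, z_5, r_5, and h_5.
x_1 = 5.5, y_1 = 3, z_1 = 2.5, r_1 = 0.5, x_2 = 5.5, y_2 = 6, z_2 = 2, x_3 = 3.5, y_3 = 4, z_3 = 2, d_3 = 2, h_3 = 2, x_4 = 2.5, y_4 = 4, z_4 = 2.5, h_4 = 3.5, x_5 = 2.5, z_5 = 4, r_5 = 1, h_5 = 3.5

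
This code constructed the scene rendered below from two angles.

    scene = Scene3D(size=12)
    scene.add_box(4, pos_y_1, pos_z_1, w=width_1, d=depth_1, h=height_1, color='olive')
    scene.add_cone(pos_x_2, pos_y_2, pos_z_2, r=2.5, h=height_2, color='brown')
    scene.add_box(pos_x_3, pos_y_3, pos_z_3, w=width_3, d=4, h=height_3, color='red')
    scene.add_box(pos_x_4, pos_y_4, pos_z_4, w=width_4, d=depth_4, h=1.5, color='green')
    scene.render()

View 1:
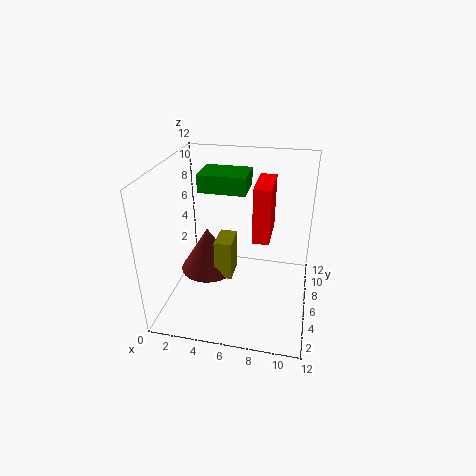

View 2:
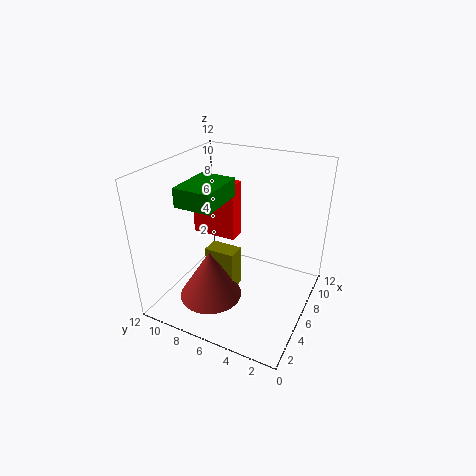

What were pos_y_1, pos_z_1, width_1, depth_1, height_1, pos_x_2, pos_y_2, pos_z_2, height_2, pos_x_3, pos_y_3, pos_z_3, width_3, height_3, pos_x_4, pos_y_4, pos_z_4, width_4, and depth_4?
pos_y_1 = 5.5
pos_z_1 = 2
width_1 = 1.5
depth_1 = 2.5
height_1 = 3.5
pos_x_2 = 3
pos_y_2 = 7
pos_z_2 = 2
height_2 = 4
pos_x_3 = 7
pos_y_3 = 7
pos_z_3 = 5
width_3 = 1.5
height_3 = 5
pos_x_4 = 2.5
pos_y_4 = 6.5
pos_z_4 = 9.5
width_4 = 4
depth_4 = 3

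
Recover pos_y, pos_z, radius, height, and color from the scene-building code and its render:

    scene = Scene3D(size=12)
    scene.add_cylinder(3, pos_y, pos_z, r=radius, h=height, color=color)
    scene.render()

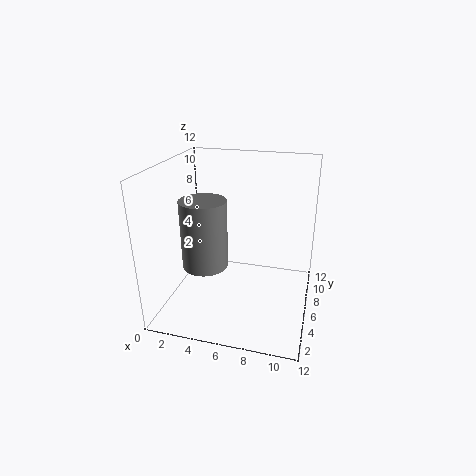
pos_y = 6
pos_z = 3
radius = 2
height = 6
color = 'gray'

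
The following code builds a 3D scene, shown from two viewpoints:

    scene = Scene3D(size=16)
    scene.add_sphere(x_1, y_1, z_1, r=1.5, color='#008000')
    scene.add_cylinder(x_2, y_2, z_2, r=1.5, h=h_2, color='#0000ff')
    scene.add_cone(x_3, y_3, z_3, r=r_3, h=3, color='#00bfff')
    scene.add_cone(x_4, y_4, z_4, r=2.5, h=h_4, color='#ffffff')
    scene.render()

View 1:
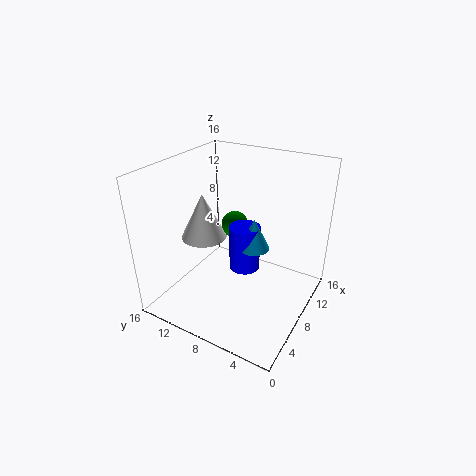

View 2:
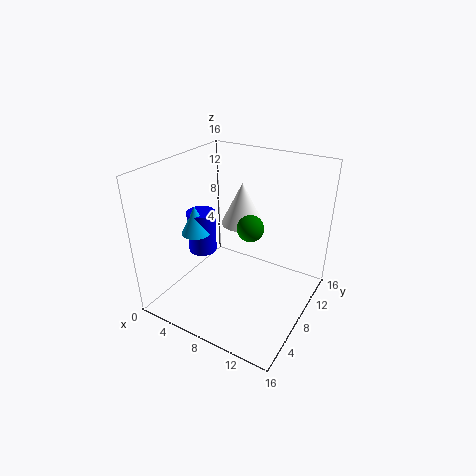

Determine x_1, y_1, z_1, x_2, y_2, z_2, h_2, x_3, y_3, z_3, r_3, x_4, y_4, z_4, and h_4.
x_1 = 9
y_1 = 9
z_1 = 9
x_2 = 5
y_2 = 5.5
z_2 = 7
h_2 = 4.5
x_3 = 5
y_3 = 4.5
z_3 = 9.5
r_3 = 1.5
x_4 = 6.5
y_4 = 11.5
z_4 = 8
h_4 = 5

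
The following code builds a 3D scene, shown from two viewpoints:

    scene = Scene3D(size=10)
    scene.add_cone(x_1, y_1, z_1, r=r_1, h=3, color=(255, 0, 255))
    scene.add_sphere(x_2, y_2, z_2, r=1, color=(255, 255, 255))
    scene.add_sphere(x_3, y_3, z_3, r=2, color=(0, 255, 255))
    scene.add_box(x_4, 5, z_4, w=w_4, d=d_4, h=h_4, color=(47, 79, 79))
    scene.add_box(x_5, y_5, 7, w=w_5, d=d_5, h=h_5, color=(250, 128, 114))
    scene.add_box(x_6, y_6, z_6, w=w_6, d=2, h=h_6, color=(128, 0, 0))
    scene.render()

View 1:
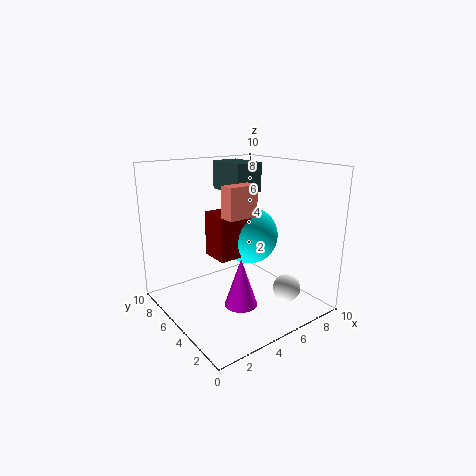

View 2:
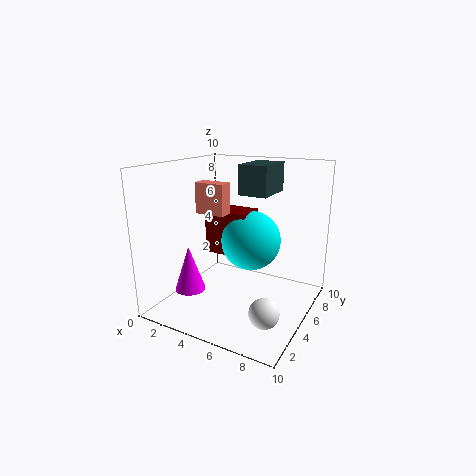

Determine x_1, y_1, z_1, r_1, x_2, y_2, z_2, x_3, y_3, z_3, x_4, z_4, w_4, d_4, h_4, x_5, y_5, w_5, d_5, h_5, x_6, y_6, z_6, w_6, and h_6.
x_1 = 3; y_1 = 2; z_1 = 2; r_1 = 1; x_2 = 8; y_2 = 3; z_2 = 1; x_3 = 6; y_3 = 5; z_3 = 5; x_4 = 5; z_4 = 8; w_4 = 2; d_4 = 3; h_4 = 2; x_5 = 3; y_5 = 3; w_5 = 2; d_5 = 1; h_5 = 2; x_6 = 3; y_6 = 4; z_6 = 4; w_6 = 3; h_6 = 3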